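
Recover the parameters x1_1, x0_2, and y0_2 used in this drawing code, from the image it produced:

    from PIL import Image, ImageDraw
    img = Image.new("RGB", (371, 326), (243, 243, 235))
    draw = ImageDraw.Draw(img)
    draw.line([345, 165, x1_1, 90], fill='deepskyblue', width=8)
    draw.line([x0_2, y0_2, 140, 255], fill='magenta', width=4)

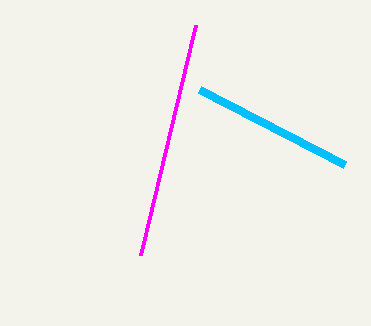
x1_1 = 200, x0_2 = 195, y0_2 = 25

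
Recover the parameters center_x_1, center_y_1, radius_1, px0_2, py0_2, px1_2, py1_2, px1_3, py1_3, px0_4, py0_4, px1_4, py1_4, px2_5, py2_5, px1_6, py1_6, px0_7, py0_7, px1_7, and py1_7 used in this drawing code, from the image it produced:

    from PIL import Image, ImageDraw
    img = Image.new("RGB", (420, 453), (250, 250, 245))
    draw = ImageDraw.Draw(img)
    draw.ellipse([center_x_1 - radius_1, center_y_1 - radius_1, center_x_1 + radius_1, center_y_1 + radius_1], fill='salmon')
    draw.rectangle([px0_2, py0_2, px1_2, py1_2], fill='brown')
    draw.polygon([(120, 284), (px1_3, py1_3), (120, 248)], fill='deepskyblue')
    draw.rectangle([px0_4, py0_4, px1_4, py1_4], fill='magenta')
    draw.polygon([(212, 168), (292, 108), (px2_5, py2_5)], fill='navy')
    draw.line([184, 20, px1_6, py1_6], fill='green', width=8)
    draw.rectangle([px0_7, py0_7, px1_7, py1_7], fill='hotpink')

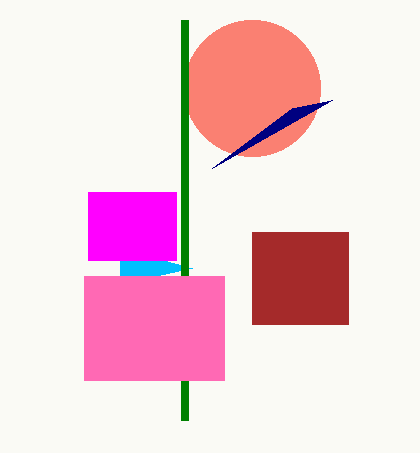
center_x_1 = 252; center_y_1 = 88; radius_1 = 68; px0_2 = 252; py0_2 = 232; px1_2 = 348; py1_2 = 324; px1_3 = 192; py1_3 = 268; px0_4 = 88; py0_4 = 192; px1_4 = 176; py1_4 = 260; px2_5 = 332; py2_5 = 100; px1_6 = 184; py1_6 = 420; px0_7 = 84; py0_7 = 276; px1_7 = 224; py1_7 = 380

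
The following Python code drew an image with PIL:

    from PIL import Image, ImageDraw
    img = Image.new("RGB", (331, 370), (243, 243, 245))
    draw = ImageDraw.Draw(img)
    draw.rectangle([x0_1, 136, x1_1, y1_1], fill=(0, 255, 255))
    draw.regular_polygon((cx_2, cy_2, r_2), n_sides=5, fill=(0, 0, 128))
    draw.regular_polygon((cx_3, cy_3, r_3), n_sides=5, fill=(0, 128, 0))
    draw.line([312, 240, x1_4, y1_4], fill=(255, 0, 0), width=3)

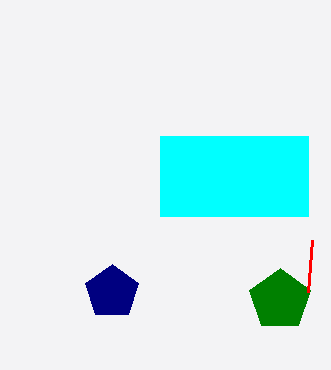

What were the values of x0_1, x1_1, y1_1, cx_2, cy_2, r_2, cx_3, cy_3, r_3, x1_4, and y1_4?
x0_1 = 160
x1_1 = 308
y1_1 = 216
cx_2 = 112
cy_2 = 292
r_2 = 28
cx_3 = 280
cy_3 = 300
r_3 = 32
x1_4 = 308
y1_4 = 292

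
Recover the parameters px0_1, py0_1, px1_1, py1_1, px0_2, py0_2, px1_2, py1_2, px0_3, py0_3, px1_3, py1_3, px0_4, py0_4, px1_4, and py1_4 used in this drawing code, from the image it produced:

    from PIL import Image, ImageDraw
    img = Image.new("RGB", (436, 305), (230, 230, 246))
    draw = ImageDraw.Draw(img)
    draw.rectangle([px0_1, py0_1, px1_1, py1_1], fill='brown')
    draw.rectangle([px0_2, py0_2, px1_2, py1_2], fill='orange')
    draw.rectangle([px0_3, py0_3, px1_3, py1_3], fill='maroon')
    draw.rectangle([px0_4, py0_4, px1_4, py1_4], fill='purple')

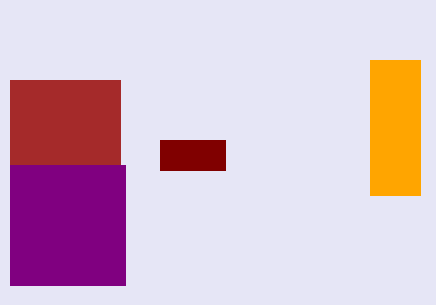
px0_1 = 10, py0_1 = 80, px1_1 = 120, py1_1 = 165, px0_2 = 370, py0_2 = 60, px1_2 = 420, py1_2 = 195, px0_3 = 160, py0_3 = 140, px1_3 = 225, py1_3 = 170, px0_4 = 10, py0_4 = 165, px1_4 = 125, py1_4 = 285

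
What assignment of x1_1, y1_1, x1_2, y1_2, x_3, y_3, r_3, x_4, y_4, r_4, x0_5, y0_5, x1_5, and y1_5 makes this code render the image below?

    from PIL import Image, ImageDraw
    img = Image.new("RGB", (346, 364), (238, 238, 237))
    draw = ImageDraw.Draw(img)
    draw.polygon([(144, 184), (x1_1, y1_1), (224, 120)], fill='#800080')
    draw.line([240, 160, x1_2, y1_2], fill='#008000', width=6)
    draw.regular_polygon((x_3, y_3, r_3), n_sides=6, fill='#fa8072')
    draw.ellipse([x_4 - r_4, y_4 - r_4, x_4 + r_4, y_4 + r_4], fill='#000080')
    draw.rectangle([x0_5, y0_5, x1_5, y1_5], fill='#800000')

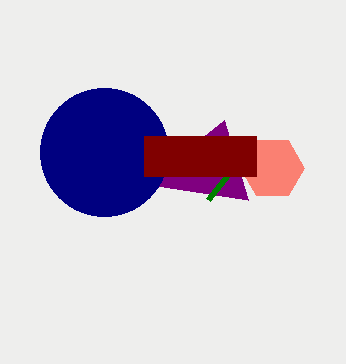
x1_1 = 248, y1_1 = 200, x1_2 = 208, y1_2 = 200, x_3 = 272, y_3 = 168, r_3 = 32, x_4 = 104, y_4 = 152, r_4 = 64, x0_5 = 144, y0_5 = 136, x1_5 = 256, y1_5 = 176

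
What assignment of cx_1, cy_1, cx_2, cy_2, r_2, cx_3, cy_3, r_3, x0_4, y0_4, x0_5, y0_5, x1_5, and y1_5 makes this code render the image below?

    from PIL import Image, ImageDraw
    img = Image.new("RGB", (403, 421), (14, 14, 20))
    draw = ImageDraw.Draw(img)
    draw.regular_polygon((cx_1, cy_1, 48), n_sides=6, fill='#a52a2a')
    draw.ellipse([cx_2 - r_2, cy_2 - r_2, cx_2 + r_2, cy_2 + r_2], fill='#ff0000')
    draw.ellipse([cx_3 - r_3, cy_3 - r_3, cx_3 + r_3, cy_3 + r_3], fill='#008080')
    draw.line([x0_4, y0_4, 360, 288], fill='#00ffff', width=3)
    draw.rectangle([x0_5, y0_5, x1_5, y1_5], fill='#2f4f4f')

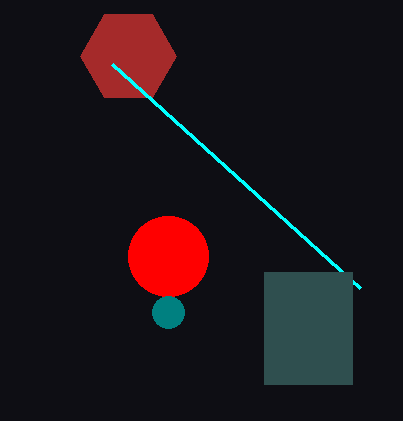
cx_1 = 128, cy_1 = 56, cx_2 = 168, cy_2 = 256, r_2 = 40, cx_3 = 168, cy_3 = 312, r_3 = 16, x0_4 = 112, y0_4 = 64, x0_5 = 264, y0_5 = 272, x1_5 = 352, y1_5 = 384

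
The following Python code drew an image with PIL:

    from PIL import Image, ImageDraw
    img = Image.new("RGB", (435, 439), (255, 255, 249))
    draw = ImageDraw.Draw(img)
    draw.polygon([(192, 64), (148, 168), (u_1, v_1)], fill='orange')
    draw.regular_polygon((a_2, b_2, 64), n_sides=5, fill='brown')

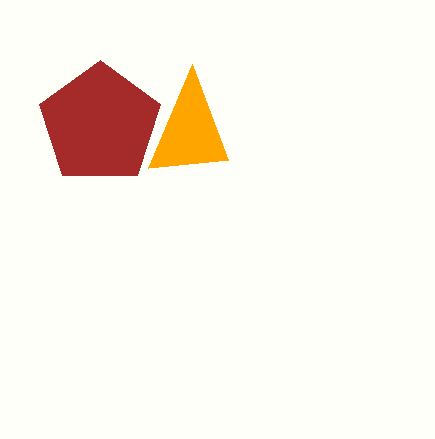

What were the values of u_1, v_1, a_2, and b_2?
u_1 = 228, v_1 = 160, a_2 = 100, b_2 = 124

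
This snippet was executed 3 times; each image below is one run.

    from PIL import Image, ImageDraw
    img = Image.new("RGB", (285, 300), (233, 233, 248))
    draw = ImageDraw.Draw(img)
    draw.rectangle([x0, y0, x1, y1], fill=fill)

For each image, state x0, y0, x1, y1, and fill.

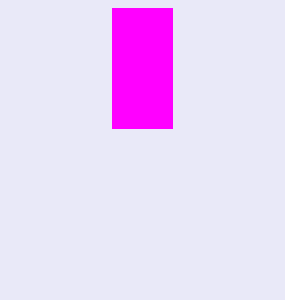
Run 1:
x0 = 112; y0 = 8; x1 = 172; y1 = 128; fill = 'magenta'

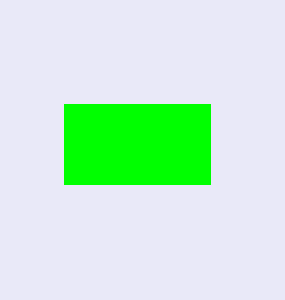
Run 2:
x0 = 64; y0 = 104; x1 = 210; y1 = 184; fill = 'lime'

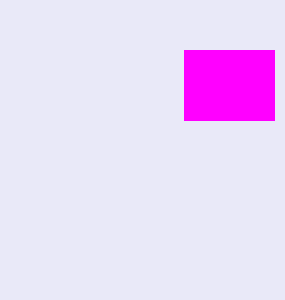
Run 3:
x0 = 184; y0 = 50; x1 = 274; y1 = 120; fill = 'magenta'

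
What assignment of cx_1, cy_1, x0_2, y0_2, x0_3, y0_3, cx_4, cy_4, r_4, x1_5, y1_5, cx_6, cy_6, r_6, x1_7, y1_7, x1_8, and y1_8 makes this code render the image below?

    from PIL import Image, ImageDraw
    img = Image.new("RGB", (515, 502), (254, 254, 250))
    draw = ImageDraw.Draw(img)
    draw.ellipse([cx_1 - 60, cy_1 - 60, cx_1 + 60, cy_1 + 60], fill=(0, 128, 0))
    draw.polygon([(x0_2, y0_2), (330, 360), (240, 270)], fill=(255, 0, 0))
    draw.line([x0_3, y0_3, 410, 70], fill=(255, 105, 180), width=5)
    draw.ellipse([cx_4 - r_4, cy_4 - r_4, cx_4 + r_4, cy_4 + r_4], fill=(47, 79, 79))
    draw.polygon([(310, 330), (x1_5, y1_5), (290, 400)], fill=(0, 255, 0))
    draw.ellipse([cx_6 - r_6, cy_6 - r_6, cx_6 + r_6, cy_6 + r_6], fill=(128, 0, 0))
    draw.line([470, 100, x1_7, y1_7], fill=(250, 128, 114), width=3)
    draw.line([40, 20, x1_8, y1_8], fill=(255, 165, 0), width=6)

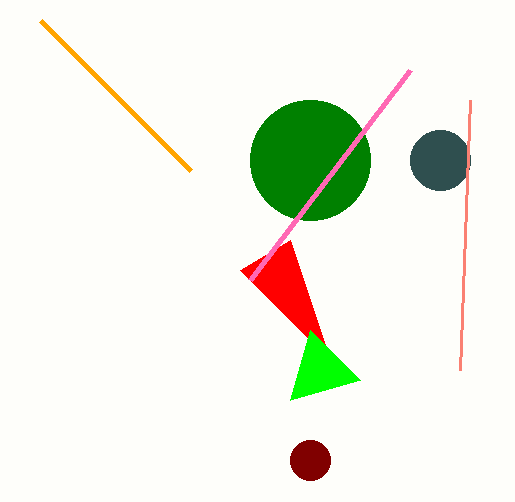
cx_1 = 310; cy_1 = 160; x0_2 = 290; y0_2 = 240; x0_3 = 250; y0_3 = 280; cx_4 = 440; cy_4 = 160; r_4 = 30; x1_5 = 360; y1_5 = 380; cx_6 = 310; cy_6 = 460; r_6 = 20; x1_7 = 460; y1_7 = 370; x1_8 = 190; y1_8 = 170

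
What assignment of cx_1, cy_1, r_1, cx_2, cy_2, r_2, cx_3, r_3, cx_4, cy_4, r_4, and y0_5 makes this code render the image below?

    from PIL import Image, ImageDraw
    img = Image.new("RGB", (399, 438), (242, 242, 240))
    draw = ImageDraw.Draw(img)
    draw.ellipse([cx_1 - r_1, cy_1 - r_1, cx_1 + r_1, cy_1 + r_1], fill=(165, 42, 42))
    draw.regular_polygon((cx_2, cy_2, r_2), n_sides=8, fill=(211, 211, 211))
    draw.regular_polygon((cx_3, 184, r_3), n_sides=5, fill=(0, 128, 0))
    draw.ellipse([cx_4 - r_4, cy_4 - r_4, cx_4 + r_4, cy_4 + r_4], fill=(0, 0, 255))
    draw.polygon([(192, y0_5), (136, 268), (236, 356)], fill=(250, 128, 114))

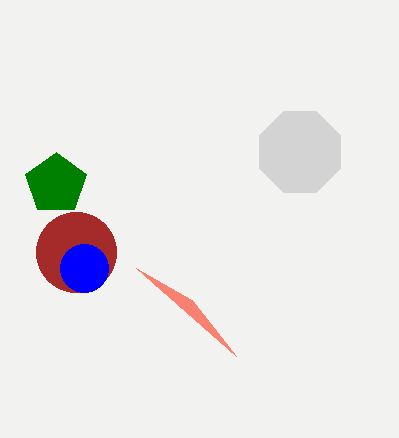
cx_1 = 76
cy_1 = 252
r_1 = 40
cx_2 = 300
cy_2 = 152
r_2 = 44
cx_3 = 56
r_3 = 32
cx_4 = 84
cy_4 = 268
r_4 = 24
y0_5 = 300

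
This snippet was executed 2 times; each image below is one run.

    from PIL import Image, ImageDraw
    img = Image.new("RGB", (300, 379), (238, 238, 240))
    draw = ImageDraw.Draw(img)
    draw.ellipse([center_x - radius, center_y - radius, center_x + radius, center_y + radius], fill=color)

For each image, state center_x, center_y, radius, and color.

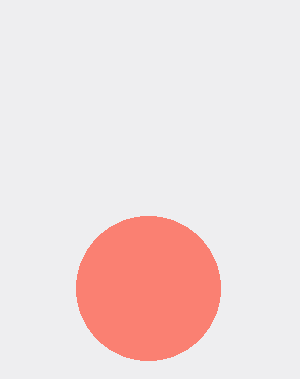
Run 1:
center_x = 148, center_y = 288, radius = 72, color = 'salmon'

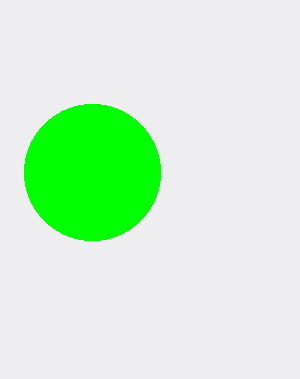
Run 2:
center_x = 92, center_y = 172, radius = 68, color = 'lime'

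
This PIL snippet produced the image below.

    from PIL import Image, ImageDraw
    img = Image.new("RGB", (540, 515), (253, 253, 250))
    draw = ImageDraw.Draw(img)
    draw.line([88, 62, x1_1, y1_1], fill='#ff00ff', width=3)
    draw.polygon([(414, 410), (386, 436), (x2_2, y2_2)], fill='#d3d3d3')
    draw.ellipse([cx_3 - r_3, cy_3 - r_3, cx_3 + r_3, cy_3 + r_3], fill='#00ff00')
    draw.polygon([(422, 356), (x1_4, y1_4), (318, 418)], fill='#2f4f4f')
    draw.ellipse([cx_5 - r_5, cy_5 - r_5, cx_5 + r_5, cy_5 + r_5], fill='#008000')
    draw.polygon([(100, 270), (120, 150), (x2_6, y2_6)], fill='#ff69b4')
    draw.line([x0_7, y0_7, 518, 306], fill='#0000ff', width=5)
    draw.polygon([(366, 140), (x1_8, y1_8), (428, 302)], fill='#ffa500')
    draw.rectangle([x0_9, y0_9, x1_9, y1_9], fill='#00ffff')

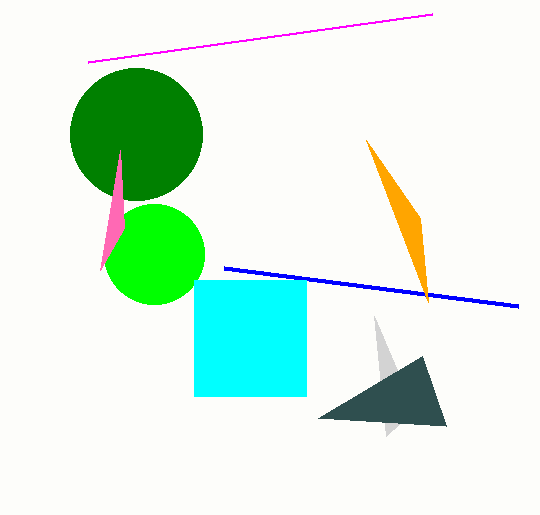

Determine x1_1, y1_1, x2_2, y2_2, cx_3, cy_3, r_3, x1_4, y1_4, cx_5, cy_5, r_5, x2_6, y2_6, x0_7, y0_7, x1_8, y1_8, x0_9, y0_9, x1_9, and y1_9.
x1_1 = 432
y1_1 = 14
x2_2 = 374
y2_2 = 316
cx_3 = 154
cy_3 = 254
r_3 = 50
x1_4 = 446
y1_4 = 426
cx_5 = 136
cy_5 = 134
r_5 = 66
x2_6 = 124
y2_6 = 228
x0_7 = 224
y0_7 = 268
x1_8 = 420
y1_8 = 218
x0_9 = 194
y0_9 = 280
x1_9 = 306
y1_9 = 396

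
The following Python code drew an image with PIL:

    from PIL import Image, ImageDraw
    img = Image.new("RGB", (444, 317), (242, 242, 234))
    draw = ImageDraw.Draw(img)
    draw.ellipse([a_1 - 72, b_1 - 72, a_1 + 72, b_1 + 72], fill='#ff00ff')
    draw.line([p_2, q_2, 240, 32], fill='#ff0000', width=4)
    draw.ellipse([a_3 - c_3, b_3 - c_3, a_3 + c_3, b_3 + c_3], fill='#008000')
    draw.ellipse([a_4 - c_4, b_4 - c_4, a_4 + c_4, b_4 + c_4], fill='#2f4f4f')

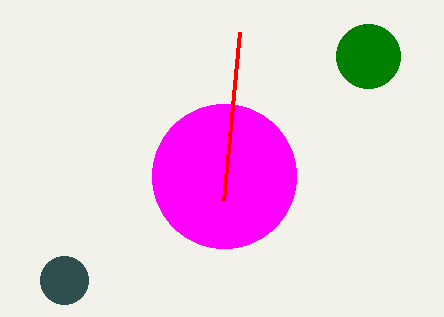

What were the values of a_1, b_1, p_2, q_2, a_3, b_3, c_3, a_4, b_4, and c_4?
a_1 = 224, b_1 = 176, p_2 = 224, q_2 = 200, a_3 = 368, b_3 = 56, c_3 = 32, a_4 = 64, b_4 = 280, c_4 = 24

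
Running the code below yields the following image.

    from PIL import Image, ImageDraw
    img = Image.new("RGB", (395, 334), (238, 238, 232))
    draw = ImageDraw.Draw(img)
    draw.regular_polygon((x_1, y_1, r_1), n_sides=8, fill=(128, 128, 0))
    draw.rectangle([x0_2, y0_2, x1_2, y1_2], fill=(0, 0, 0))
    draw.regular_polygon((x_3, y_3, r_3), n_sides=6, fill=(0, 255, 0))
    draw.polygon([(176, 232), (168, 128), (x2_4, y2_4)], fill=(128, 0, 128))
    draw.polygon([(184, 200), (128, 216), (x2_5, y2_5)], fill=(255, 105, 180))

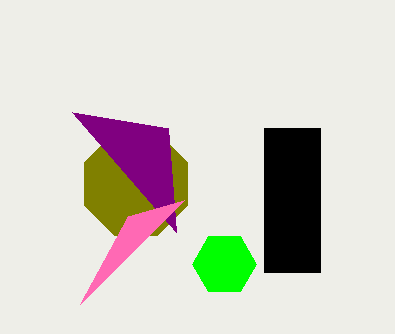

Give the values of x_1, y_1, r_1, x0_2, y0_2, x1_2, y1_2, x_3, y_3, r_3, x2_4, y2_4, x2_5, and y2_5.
x_1 = 136, y_1 = 184, r_1 = 56, x0_2 = 264, y0_2 = 128, x1_2 = 320, y1_2 = 272, x_3 = 224, y_3 = 264, r_3 = 32, x2_4 = 72, y2_4 = 112, x2_5 = 80, y2_5 = 304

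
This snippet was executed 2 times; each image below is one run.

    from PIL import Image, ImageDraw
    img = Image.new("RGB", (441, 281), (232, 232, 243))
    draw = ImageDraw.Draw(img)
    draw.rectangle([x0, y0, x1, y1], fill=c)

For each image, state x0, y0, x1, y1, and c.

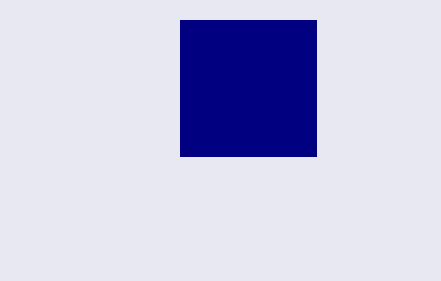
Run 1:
x0 = 180, y0 = 20, x1 = 316, y1 = 156, c = 'navy'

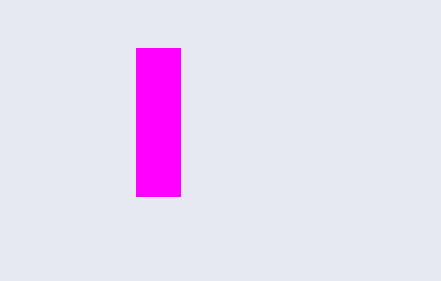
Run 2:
x0 = 136, y0 = 48, x1 = 180, y1 = 196, c = 'magenta'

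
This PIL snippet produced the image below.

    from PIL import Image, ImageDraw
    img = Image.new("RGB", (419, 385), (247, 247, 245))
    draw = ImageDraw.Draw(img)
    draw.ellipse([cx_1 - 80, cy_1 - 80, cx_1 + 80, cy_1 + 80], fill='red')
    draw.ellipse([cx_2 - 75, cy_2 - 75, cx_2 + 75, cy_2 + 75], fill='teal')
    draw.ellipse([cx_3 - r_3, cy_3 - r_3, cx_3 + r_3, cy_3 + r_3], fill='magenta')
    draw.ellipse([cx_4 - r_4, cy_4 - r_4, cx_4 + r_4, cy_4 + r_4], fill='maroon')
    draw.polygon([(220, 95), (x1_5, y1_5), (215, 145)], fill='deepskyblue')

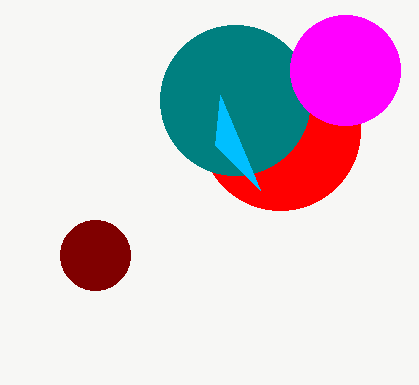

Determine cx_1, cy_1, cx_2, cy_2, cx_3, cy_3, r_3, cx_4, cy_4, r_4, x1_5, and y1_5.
cx_1 = 280; cy_1 = 130; cx_2 = 235; cy_2 = 100; cx_3 = 345; cy_3 = 70; r_3 = 55; cx_4 = 95; cy_4 = 255; r_4 = 35; x1_5 = 260; y1_5 = 190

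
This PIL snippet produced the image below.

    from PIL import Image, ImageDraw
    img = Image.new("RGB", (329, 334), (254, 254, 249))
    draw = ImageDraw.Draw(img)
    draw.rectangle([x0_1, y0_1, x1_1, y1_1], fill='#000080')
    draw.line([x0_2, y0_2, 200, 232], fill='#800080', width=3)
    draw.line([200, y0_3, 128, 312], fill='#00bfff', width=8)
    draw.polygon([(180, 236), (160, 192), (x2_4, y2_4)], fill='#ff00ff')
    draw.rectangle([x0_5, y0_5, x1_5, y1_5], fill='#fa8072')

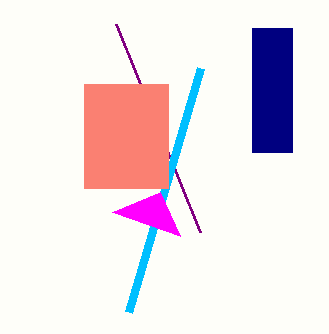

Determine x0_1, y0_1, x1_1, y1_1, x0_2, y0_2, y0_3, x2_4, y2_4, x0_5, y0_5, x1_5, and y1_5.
x0_1 = 252
y0_1 = 28
x1_1 = 292
y1_1 = 152
x0_2 = 116
y0_2 = 24
y0_3 = 68
x2_4 = 112
y2_4 = 212
x0_5 = 84
y0_5 = 84
x1_5 = 168
y1_5 = 188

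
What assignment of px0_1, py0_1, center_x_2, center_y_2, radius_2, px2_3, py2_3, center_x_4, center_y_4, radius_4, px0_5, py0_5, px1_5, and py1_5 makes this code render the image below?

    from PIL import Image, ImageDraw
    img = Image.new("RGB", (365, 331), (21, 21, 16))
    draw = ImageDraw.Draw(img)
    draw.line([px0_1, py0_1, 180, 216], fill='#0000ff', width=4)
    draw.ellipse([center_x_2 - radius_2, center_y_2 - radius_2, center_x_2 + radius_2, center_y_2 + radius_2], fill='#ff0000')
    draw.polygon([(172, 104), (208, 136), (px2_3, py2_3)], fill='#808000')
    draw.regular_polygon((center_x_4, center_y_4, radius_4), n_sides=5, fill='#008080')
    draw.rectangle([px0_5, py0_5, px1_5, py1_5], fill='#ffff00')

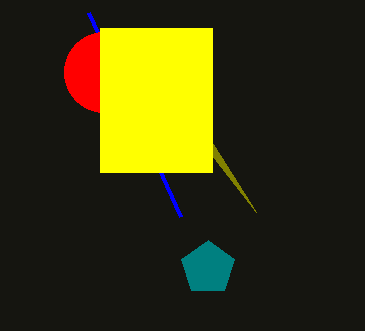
px0_1 = 88
py0_1 = 12
center_x_2 = 104
center_y_2 = 72
radius_2 = 40
px2_3 = 256
py2_3 = 212
center_x_4 = 208
center_y_4 = 268
radius_4 = 28
px0_5 = 100
py0_5 = 28
px1_5 = 212
py1_5 = 172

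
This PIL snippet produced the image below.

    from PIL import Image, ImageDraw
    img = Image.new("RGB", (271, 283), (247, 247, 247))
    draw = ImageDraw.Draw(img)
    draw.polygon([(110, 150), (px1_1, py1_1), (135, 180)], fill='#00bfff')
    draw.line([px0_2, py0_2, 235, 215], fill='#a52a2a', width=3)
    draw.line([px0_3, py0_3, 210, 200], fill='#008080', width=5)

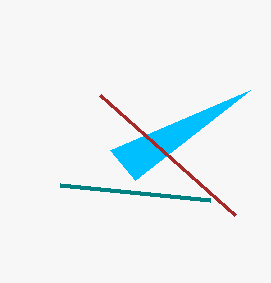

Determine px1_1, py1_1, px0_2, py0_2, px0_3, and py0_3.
px1_1 = 250, py1_1 = 90, px0_2 = 100, py0_2 = 95, px0_3 = 60, py0_3 = 185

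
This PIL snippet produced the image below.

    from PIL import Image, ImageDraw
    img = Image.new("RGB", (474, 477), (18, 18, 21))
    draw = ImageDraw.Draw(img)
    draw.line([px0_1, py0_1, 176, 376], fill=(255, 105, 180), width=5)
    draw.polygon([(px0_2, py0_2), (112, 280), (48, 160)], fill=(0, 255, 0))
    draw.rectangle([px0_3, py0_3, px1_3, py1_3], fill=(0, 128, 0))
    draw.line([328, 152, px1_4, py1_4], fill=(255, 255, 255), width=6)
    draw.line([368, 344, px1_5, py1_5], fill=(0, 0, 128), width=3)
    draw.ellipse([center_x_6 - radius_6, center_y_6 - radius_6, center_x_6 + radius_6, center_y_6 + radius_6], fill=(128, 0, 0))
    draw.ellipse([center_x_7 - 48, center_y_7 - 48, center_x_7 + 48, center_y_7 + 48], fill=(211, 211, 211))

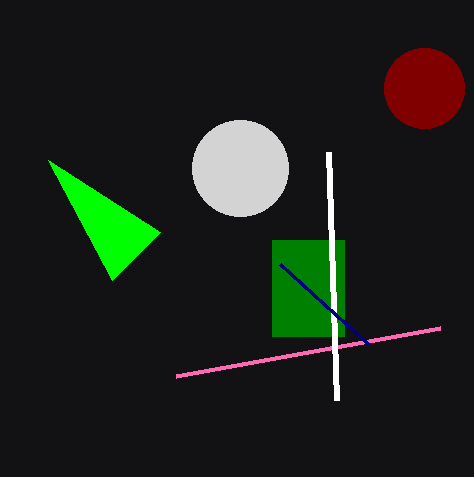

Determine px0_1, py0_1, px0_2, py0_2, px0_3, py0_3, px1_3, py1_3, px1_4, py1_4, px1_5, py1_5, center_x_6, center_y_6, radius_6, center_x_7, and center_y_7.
px0_1 = 440; py0_1 = 328; px0_2 = 160; py0_2 = 232; px0_3 = 272; py0_3 = 240; px1_3 = 344; py1_3 = 336; px1_4 = 336; py1_4 = 400; px1_5 = 280; py1_5 = 264; center_x_6 = 424; center_y_6 = 88; radius_6 = 40; center_x_7 = 240; center_y_7 = 168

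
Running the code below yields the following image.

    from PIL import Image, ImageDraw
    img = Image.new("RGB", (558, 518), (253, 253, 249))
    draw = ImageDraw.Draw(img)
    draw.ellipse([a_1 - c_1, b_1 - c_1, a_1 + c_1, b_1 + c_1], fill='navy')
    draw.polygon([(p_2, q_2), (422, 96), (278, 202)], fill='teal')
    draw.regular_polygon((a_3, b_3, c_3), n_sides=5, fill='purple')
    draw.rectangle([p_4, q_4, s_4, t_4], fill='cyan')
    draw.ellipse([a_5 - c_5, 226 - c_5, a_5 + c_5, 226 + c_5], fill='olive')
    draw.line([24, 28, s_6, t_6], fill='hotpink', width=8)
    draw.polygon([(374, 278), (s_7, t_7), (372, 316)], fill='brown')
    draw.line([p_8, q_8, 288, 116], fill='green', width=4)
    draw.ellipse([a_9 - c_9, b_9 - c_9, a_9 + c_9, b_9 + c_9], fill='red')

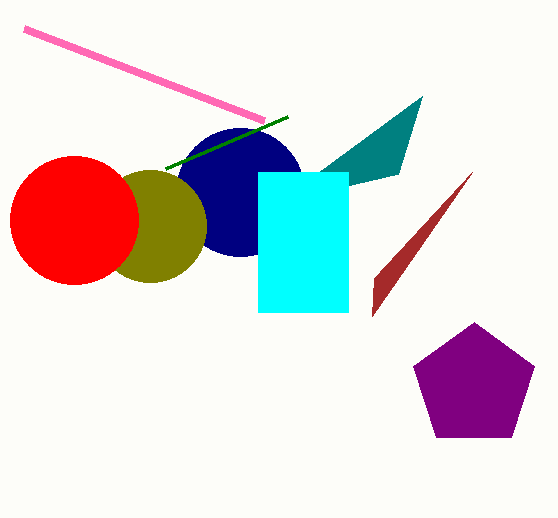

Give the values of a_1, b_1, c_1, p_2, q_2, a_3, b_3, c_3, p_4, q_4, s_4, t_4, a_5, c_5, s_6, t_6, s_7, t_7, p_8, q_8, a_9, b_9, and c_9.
a_1 = 240; b_1 = 192; c_1 = 64; p_2 = 398; q_2 = 174; a_3 = 474; b_3 = 386; c_3 = 64; p_4 = 258; q_4 = 172; s_4 = 348; t_4 = 312; a_5 = 150; c_5 = 56; s_6 = 264; t_6 = 120; s_7 = 472; t_7 = 172; p_8 = 166; q_8 = 168; a_9 = 74; b_9 = 220; c_9 = 64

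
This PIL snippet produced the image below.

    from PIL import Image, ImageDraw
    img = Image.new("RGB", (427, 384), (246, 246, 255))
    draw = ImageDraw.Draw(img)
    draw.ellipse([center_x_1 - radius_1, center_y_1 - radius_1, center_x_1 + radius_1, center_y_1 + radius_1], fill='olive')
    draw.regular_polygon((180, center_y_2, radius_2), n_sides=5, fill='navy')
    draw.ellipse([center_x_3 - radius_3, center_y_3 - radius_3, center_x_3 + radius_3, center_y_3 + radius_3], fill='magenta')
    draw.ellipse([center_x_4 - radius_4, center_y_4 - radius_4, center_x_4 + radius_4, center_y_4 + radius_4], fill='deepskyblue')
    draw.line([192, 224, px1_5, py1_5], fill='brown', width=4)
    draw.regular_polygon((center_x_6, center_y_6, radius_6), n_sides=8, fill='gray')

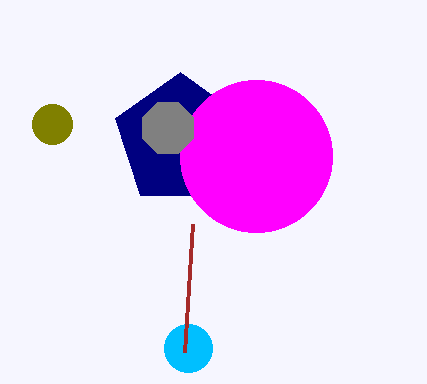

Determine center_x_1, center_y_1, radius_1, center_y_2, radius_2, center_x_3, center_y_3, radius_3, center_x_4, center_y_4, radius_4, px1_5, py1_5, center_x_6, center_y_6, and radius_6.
center_x_1 = 52, center_y_1 = 124, radius_1 = 20, center_y_2 = 140, radius_2 = 68, center_x_3 = 256, center_y_3 = 156, radius_3 = 76, center_x_4 = 188, center_y_4 = 348, radius_4 = 24, px1_5 = 184, py1_5 = 352, center_x_6 = 168, center_y_6 = 128, radius_6 = 28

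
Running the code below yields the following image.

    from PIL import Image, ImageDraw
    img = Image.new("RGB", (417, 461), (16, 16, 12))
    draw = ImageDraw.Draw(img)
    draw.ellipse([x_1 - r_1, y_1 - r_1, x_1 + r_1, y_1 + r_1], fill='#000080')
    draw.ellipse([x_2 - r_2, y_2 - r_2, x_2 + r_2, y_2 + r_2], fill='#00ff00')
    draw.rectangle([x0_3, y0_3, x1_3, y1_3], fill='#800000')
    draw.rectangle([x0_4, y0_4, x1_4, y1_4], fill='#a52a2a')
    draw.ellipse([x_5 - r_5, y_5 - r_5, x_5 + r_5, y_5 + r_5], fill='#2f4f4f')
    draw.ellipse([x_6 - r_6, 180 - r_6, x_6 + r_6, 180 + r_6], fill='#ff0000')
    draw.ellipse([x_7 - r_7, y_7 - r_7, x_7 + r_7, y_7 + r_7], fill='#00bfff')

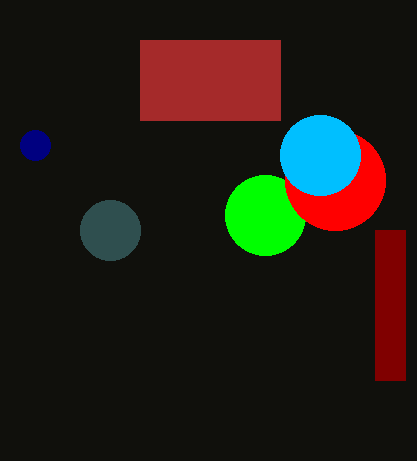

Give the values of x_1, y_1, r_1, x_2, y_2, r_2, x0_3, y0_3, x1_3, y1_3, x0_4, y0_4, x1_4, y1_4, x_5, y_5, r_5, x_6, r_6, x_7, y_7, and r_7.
x_1 = 35
y_1 = 145
r_1 = 15
x_2 = 265
y_2 = 215
r_2 = 40
x0_3 = 375
y0_3 = 230
x1_3 = 405
y1_3 = 380
x0_4 = 140
y0_4 = 40
x1_4 = 280
y1_4 = 120
x_5 = 110
y_5 = 230
r_5 = 30
x_6 = 335
r_6 = 50
x_7 = 320
y_7 = 155
r_7 = 40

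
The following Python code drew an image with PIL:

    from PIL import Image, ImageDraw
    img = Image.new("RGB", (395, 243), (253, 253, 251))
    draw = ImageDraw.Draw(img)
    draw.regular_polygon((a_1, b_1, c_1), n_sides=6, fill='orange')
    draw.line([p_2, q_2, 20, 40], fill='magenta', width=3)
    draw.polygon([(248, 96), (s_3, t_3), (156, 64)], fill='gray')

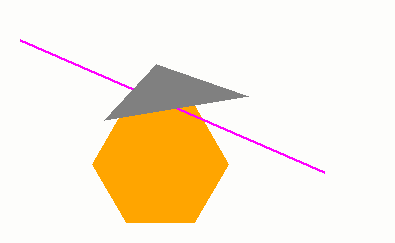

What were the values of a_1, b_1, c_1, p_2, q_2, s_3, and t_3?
a_1 = 160
b_1 = 164
c_1 = 68
p_2 = 324
q_2 = 172
s_3 = 104
t_3 = 120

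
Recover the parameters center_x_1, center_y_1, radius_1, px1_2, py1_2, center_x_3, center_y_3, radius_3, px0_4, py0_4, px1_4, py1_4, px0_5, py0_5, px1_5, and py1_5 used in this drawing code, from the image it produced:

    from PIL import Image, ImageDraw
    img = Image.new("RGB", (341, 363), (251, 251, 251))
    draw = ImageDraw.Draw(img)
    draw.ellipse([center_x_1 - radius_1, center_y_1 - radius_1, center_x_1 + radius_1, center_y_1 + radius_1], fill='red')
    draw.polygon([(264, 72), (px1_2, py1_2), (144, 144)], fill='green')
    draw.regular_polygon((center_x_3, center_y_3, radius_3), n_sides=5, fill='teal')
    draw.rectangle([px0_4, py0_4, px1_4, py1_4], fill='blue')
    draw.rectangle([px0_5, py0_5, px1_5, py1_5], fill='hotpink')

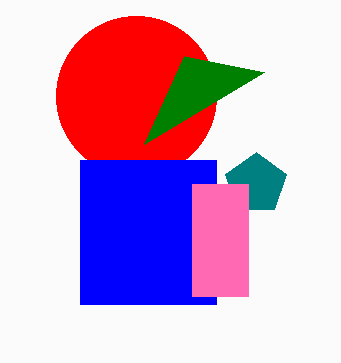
center_x_1 = 136; center_y_1 = 96; radius_1 = 80; px1_2 = 184; py1_2 = 56; center_x_3 = 256; center_y_3 = 184; radius_3 = 32; px0_4 = 80; py0_4 = 160; px1_4 = 216; py1_4 = 304; px0_5 = 192; py0_5 = 184; px1_5 = 248; py1_5 = 296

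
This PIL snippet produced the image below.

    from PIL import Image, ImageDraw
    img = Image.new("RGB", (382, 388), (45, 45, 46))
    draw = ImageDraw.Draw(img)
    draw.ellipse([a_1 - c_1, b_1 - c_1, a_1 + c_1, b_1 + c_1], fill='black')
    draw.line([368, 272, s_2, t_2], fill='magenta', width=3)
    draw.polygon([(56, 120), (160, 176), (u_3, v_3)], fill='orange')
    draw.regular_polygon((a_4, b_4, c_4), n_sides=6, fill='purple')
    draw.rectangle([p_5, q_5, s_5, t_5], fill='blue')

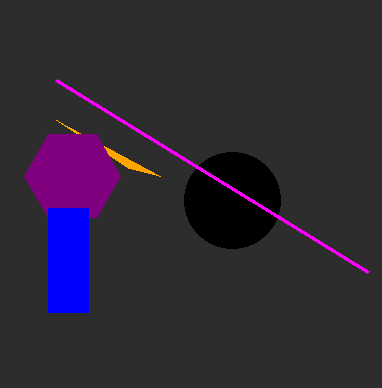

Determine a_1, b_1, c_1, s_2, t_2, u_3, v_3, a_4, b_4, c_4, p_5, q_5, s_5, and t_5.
a_1 = 232
b_1 = 200
c_1 = 48
s_2 = 56
t_2 = 80
u_3 = 128
v_3 = 168
a_4 = 72
b_4 = 176
c_4 = 48
p_5 = 48
q_5 = 208
s_5 = 88
t_5 = 312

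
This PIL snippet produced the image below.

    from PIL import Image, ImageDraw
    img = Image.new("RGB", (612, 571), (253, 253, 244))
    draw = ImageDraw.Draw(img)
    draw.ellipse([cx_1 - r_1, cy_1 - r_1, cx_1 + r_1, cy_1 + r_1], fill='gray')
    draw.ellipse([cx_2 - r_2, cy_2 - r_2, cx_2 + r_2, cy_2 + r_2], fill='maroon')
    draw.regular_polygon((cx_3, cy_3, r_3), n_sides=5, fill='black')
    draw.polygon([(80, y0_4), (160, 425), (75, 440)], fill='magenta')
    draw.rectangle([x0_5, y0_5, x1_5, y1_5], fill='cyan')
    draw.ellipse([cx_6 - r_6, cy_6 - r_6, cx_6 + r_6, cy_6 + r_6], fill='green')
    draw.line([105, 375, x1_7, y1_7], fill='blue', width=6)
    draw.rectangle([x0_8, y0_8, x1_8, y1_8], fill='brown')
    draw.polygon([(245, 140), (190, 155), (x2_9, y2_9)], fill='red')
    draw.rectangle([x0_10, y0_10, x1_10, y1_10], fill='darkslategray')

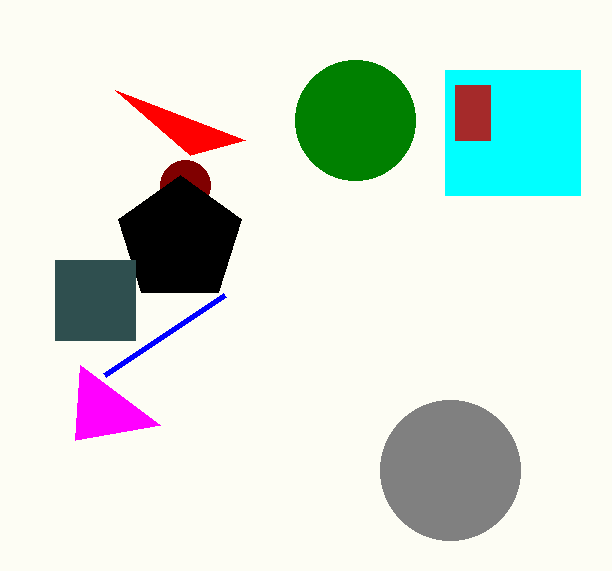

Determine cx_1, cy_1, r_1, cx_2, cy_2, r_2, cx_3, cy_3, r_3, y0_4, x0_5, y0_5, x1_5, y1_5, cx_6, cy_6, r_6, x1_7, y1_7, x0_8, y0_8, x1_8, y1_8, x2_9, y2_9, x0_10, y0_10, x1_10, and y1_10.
cx_1 = 450, cy_1 = 470, r_1 = 70, cx_2 = 185, cy_2 = 185, r_2 = 25, cx_3 = 180, cy_3 = 240, r_3 = 65, y0_4 = 365, x0_5 = 445, y0_5 = 70, x1_5 = 580, y1_5 = 195, cx_6 = 355, cy_6 = 120, r_6 = 60, x1_7 = 225, y1_7 = 295, x0_8 = 455, y0_8 = 85, x1_8 = 490, y1_8 = 140, x2_9 = 115, y2_9 = 90, x0_10 = 55, y0_10 = 260, x1_10 = 135, y1_10 = 340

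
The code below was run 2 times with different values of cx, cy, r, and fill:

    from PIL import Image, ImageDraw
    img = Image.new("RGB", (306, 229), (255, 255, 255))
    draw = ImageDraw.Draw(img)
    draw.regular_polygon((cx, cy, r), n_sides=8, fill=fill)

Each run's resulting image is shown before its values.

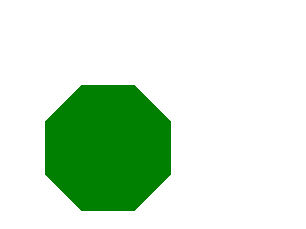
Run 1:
cx = 108, cy = 148, r = 68, fill = 'green'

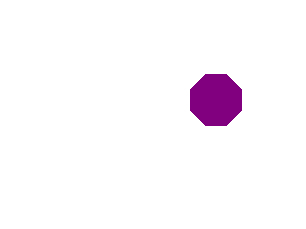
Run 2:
cx = 216, cy = 100, r = 28, fill = 'purple'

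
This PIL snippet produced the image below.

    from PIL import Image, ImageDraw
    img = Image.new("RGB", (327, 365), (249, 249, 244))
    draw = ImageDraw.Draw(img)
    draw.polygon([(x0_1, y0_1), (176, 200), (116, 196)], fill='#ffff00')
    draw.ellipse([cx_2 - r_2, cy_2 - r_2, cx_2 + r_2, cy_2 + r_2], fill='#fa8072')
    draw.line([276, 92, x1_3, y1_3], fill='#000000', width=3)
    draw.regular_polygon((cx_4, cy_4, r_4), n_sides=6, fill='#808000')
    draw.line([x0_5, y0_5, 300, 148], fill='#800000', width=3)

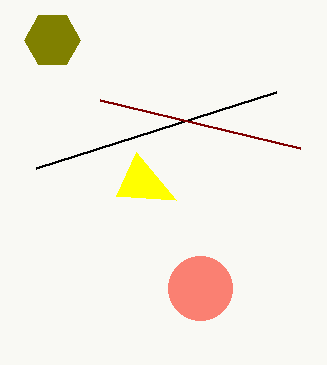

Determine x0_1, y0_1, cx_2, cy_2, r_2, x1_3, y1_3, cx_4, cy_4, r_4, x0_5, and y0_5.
x0_1 = 136, y0_1 = 152, cx_2 = 200, cy_2 = 288, r_2 = 32, x1_3 = 36, y1_3 = 168, cx_4 = 52, cy_4 = 40, r_4 = 28, x0_5 = 100, y0_5 = 100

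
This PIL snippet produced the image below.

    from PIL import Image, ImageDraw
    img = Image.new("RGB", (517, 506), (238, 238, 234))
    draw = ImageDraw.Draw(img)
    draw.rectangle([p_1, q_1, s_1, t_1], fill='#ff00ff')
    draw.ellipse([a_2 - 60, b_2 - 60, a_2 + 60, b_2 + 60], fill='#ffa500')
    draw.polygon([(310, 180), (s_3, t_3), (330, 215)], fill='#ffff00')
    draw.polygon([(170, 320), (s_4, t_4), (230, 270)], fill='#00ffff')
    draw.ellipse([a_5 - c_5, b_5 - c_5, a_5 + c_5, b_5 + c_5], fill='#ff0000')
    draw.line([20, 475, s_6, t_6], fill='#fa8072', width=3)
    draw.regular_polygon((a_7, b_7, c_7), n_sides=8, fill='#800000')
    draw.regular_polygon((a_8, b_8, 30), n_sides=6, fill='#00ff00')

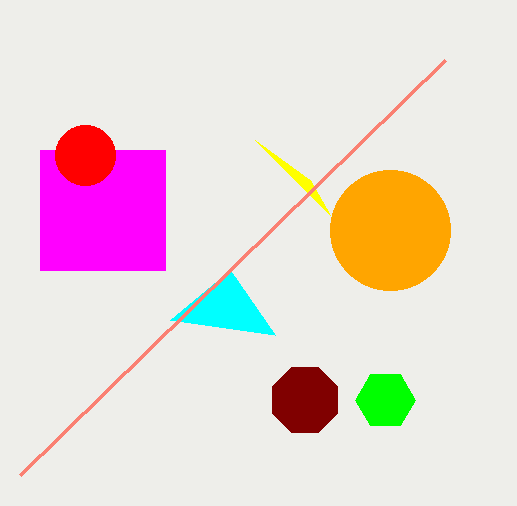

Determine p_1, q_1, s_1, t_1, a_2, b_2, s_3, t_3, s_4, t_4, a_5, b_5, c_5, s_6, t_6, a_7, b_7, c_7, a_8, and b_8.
p_1 = 40
q_1 = 150
s_1 = 165
t_1 = 270
a_2 = 390
b_2 = 230
s_3 = 255
t_3 = 140
s_4 = 275
t_4 = 335
a_5 = 85
b_5 = 155
c_5 = 30
s_6 = 445
t_6 = 60
a_7 = 305
b_7 = 400
c_7 = 35
a_8 = 385
b_8 = 400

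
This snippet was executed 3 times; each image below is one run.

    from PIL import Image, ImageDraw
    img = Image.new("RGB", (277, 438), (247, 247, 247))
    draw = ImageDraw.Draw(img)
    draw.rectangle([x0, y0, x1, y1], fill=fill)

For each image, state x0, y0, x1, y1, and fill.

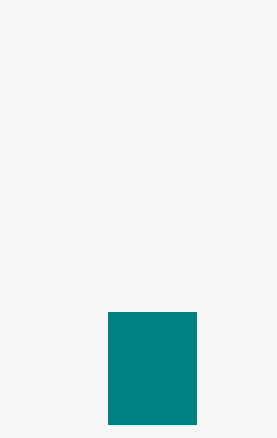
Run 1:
x0 = 108; y0 = 312; x1 = 196; y1 = 424; fill = 'teal'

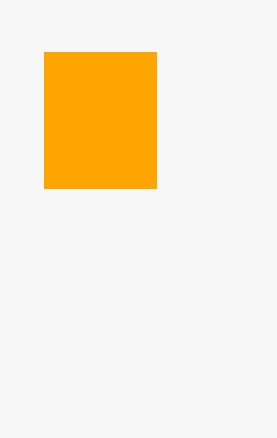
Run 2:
x0 = 44; y0 = 52; x1 = 156; y1 = 188; fill = 'orange'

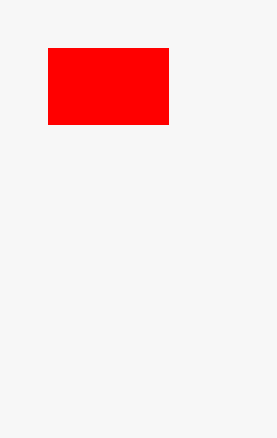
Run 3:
x0 = 48; y0 = 48; x1 = 168; y1 = 124; fill = 'red'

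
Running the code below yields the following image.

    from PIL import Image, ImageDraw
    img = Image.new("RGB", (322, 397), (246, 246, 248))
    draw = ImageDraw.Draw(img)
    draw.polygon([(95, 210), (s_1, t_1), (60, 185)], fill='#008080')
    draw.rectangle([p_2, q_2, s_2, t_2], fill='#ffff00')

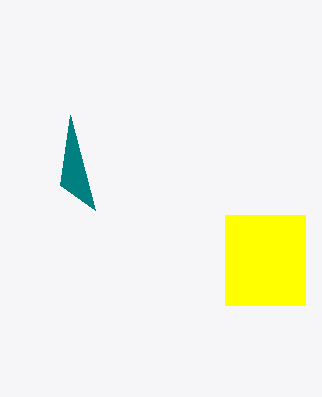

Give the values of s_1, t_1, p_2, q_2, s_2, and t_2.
s_1 = 70
t_1 = 115
p_2 = 225
q_2 = 215
s_2 = 305
t_2 = 305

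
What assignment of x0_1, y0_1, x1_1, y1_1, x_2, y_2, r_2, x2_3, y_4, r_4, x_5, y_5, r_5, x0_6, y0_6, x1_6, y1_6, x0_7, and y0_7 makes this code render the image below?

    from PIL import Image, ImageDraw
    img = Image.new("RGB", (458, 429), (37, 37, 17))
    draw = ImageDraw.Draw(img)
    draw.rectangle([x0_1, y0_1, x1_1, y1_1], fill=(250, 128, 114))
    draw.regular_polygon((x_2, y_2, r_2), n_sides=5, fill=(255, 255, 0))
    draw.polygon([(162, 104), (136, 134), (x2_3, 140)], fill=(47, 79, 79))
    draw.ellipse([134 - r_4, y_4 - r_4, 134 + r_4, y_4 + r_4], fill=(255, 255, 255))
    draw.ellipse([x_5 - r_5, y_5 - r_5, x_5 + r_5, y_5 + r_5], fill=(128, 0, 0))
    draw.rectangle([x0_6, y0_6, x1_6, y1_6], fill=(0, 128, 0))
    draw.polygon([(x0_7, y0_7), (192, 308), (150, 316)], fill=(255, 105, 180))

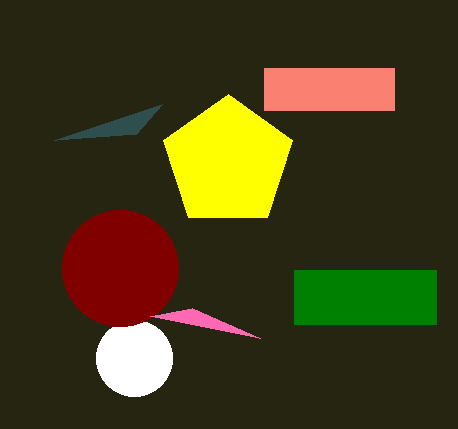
x0_1 = 264
y0_1 = 68
x1_1 = 394
y1_1 = 110
x_2 = 228
y_2 = 162
r_2 = 68
x2_3 = 54
y_4 = 358
r_4 = 38
x_5 = 120
y_5 = 268
r_5 = 58
x0_6 = 294
y0_6 = 270
x1_6 = 436
y1_6 = 324
x0_7 = 260
y0_7 = 338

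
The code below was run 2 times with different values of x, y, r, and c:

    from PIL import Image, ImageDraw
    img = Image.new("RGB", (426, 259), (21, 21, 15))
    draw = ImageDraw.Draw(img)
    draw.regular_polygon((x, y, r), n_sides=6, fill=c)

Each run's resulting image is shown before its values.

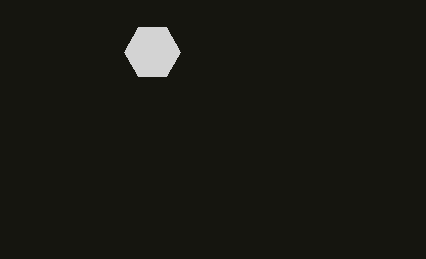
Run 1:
x = 152; y = 52; r = 28; c = 'lightgray'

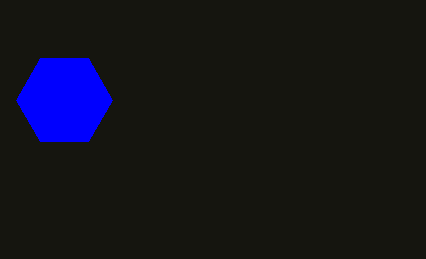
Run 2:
x = 64
y = 100
r = 48
c = 'blue'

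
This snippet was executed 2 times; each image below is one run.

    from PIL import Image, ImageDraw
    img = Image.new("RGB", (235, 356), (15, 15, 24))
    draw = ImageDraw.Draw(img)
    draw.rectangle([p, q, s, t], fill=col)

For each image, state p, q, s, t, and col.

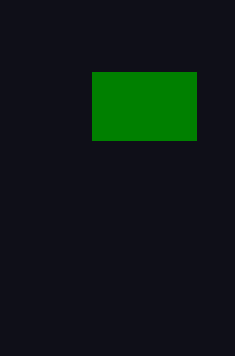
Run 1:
p = 92, q = 72, s = 196, t = 140, col = 'green'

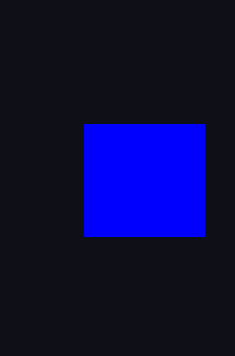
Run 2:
p = 84; q = 124; s = 204; t = 236; col = 'blue'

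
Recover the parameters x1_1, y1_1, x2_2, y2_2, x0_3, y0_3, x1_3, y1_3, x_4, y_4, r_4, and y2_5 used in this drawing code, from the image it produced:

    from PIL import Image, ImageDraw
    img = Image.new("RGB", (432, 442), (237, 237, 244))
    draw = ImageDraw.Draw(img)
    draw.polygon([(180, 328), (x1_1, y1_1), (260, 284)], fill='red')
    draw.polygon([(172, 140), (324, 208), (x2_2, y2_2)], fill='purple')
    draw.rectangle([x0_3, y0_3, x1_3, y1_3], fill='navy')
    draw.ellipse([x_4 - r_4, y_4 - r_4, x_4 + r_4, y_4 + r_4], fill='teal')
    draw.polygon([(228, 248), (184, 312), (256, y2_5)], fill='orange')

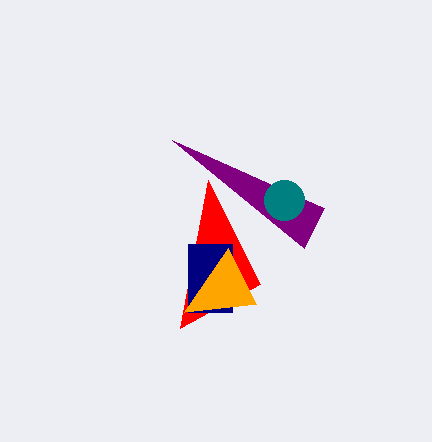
x1_1 = 208
y1_1 = 180
x2_2 = 304
y2_2 = 248
x0_3 = 188
y0_3 = 244
x1_3 = 232
y1_3 = 312
x_4 = 284
y_4 = 200
r_4 = 20
y2_5 = 304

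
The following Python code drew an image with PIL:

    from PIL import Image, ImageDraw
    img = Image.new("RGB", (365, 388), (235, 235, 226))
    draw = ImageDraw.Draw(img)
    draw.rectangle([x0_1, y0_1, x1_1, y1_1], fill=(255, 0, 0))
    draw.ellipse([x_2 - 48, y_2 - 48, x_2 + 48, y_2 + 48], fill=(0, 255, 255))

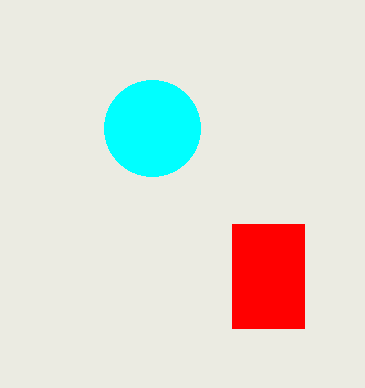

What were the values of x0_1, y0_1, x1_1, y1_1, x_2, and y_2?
x0_1 = 232; y0_1 = 224; x1_1 = 304; y1_1 = 328; x_2 = 152; y_2 = 128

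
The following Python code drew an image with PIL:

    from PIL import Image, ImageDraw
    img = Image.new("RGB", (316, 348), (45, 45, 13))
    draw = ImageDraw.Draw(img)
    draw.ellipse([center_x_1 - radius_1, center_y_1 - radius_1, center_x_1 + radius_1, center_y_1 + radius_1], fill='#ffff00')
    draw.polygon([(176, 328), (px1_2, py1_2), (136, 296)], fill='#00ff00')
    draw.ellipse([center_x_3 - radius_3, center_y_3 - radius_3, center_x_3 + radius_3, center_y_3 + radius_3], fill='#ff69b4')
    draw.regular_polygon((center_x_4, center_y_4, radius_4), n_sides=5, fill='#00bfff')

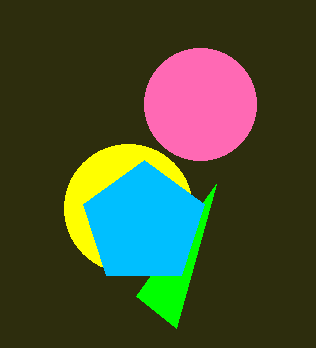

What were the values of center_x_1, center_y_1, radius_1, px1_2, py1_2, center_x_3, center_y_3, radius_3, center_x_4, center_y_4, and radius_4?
center_x_1 = 128; center_y_1 = 208; radius_1 = 64; px1_2 = 216; py1_2 = 184; center_x_3 = 200; center_y_3 = 104; radius_3 = 56; center_x_4 = 144; center_y_4 = 224; radius_4 = 64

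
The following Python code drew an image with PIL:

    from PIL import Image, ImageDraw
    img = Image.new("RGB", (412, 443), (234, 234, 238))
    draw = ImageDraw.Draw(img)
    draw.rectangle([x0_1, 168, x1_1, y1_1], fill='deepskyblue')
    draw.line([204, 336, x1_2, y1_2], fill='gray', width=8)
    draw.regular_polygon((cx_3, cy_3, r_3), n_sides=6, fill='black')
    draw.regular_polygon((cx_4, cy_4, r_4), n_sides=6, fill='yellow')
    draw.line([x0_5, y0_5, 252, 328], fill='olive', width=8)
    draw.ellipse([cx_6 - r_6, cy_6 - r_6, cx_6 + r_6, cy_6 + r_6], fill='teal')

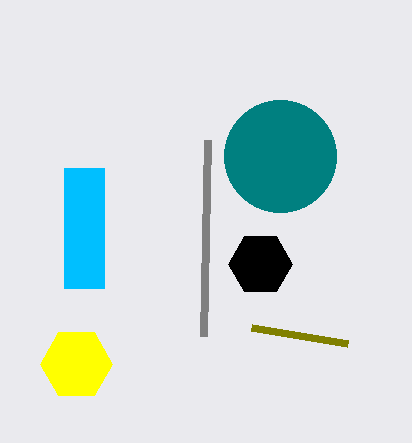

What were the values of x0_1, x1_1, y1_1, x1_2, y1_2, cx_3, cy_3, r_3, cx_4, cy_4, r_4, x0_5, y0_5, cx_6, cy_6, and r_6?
x0_1 = 64; x1_1 = 104; y1_1 = 288; x1_2 = 208; y1_2 = 140; cx_3 = 260; cy_3 = 264; r_3 = 32; cx_4 = 76; cy_4 = 364; r_4 = 36; x0_5 = 348; y0_5 = 344; cx_6 = 280; cy_6 = 156; r_6 = 56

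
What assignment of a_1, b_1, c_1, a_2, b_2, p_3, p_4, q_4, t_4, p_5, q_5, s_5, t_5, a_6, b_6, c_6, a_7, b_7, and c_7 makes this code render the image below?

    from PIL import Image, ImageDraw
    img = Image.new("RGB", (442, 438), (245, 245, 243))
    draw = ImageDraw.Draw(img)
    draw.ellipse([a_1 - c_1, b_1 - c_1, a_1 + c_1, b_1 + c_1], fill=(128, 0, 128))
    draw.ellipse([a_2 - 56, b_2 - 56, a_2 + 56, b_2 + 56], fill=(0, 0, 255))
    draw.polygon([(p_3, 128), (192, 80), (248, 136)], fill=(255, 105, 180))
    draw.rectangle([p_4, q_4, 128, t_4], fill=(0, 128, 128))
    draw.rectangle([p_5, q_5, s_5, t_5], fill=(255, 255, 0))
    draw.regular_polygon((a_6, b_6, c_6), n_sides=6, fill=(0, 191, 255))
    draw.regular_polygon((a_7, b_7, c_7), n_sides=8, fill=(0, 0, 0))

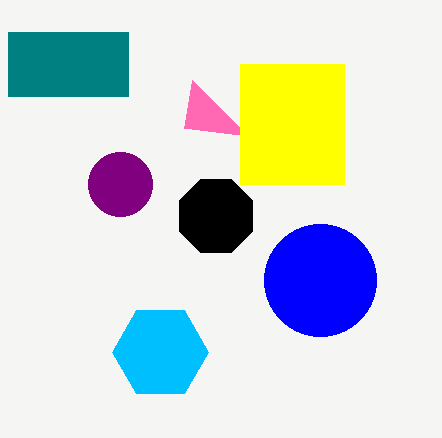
a_1 = 120, b_1 = 184, c_1 = 32, a_2 = 320, b_2 = 280, p_3 = 184, p_4 = 8, q_4 = 32, t_4 = 96, p_5 = 240, q_5 = 64, s_5 = 344, t_5 = 184, a_6 = 160, b_6 = 352, c_6 = 48, a_7 = 216, b_7 = 216, c_7 = 40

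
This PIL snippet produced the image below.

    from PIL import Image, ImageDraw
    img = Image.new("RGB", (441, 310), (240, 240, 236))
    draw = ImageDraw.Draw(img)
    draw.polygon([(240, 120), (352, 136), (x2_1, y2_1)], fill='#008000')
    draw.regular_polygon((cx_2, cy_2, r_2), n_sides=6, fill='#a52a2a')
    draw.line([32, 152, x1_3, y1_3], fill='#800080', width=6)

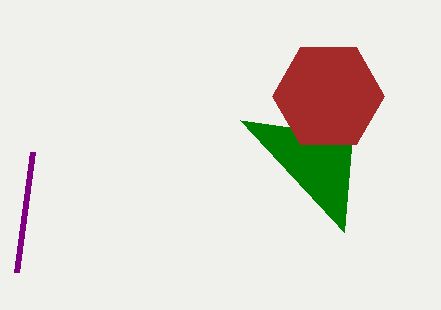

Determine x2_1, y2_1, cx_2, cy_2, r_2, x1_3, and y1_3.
x2_1 = 344
y2_1 = 232
cx_2 = 328
cy_2 = 96
r_2 = 56
x1_3 = 16
y1_3 = 272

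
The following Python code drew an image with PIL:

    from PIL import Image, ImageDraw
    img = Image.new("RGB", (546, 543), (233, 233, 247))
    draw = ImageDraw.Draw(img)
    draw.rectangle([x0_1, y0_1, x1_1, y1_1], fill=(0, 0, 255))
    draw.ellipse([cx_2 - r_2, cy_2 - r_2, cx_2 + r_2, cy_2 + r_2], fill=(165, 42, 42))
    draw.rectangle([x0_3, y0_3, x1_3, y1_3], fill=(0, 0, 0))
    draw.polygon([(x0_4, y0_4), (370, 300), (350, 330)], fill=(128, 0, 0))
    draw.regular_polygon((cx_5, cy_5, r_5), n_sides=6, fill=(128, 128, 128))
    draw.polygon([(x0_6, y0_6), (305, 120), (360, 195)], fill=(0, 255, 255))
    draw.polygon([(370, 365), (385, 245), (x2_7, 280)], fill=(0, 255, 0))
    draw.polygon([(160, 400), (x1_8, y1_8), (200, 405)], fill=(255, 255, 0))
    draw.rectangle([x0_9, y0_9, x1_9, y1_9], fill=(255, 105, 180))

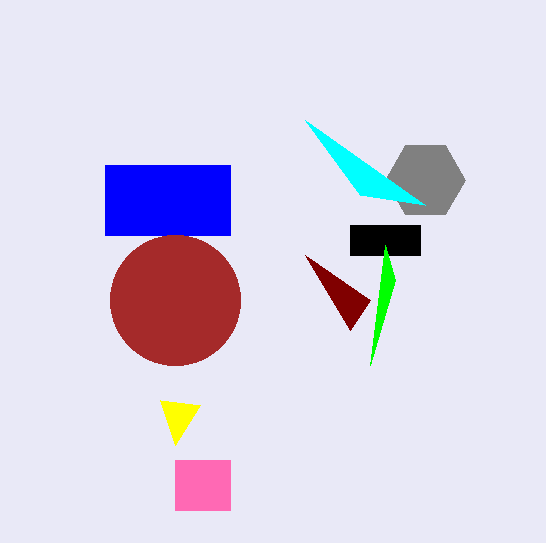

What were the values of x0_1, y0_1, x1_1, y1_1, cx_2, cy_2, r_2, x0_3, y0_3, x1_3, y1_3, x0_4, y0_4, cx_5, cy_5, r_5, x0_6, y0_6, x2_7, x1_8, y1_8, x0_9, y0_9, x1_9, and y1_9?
x0_1 = 105; y0_1 = 165; x1_1 = 230; y1_1 = 235; cx_2 = 175; cy_2 = 300; r_2 = 65; x0_3 = 350; y0_3 = 225; x1_3 = 420; y1_3 = 255; x0_4 = 305; y0_4 = 255; cx_5 = 425; cy_5 = 180; r_5 = 40; x0_6 = 425; y0_6 = 205; x2_7 = 395; x1_8 = 175; y1_8 = 445; x0_9 = 175; y0_9 = 460; x1_9 = 230; y1_9 = 510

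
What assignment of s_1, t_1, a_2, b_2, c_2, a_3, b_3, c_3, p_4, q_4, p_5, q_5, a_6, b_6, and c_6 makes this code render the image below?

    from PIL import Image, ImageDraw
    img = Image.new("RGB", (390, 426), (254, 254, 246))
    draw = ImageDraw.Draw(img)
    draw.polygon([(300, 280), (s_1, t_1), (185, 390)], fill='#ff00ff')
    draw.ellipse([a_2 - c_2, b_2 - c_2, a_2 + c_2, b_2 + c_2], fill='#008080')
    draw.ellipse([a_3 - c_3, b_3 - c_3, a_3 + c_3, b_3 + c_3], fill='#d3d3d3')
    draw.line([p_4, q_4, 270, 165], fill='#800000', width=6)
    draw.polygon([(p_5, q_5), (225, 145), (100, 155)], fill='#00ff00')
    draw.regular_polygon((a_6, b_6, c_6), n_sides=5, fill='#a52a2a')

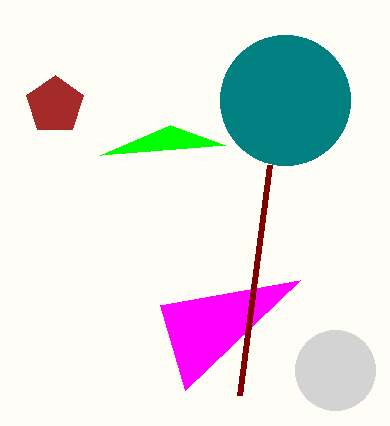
s_1 = 160, t_1 = 305, a_2 = 285, b_2 = 100, c_2 = 65, a_3 = 335, b_3 = 370, c_3 = 40, p_4 = 240, q_4 = 395, p_5 = 170, q_5 = 125, a_6 = 55, b_6 = 105, c_6 = 30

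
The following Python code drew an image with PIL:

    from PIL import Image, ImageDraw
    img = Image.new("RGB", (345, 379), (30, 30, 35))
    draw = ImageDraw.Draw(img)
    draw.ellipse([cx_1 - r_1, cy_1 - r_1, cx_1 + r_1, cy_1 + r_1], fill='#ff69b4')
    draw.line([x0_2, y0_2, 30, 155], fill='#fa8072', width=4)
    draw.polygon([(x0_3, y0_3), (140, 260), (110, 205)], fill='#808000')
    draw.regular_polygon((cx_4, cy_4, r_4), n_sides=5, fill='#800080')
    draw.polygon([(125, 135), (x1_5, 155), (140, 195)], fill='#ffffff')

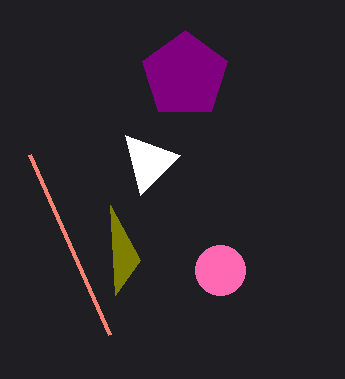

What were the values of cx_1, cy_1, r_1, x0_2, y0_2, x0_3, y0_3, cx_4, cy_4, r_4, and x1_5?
cx_1 = 220
cy_1 = 270
r_1 = 25
x0_2 = 110
y0_2 = 335
x0_3 = 115
y0_3 = 295
cx_4 = 185
cy_4 = 75
r_4 = 45
x1_5 = 180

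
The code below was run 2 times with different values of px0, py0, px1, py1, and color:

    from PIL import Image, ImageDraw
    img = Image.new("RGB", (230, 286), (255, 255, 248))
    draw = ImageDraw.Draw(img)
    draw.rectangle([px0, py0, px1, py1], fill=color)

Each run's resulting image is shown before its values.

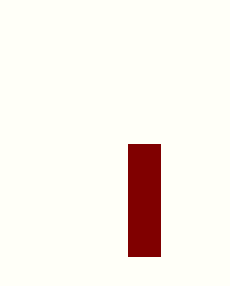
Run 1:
px0 = 128
py0 = 144
px1 = 160
py1 = 256
color = 'maroon'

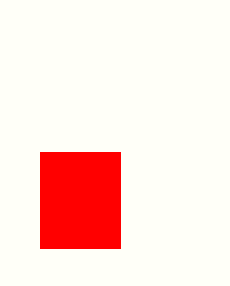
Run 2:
px0 = 40; py0 = 152; px1 = 120; py1 = 248; color = 'red'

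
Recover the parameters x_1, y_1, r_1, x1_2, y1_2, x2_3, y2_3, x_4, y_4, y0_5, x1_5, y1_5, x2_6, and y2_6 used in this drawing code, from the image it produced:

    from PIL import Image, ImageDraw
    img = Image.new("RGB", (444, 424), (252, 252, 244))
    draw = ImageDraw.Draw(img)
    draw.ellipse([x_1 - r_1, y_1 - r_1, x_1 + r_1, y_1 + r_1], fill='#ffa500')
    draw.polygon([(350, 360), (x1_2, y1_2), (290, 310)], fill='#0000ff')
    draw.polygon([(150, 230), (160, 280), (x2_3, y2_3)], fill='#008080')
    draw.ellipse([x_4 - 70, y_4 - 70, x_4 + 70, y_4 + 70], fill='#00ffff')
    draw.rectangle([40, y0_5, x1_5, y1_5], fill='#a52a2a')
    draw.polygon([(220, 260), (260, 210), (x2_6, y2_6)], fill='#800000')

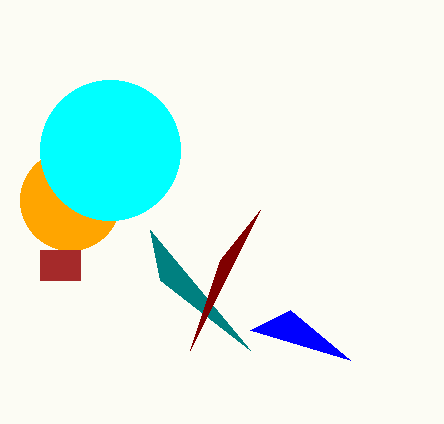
x_1 = 70; y_1 = 200; r_1 = 50; x1_2 = 250; y1_2 = 330; x2_3 = 250; y2_3 = 350; x_4 = 110; y_4 = 150; y0_5 = 250; x1_5 = 80; y1_5 = 280; x2_6 = 190; y2_6 = 350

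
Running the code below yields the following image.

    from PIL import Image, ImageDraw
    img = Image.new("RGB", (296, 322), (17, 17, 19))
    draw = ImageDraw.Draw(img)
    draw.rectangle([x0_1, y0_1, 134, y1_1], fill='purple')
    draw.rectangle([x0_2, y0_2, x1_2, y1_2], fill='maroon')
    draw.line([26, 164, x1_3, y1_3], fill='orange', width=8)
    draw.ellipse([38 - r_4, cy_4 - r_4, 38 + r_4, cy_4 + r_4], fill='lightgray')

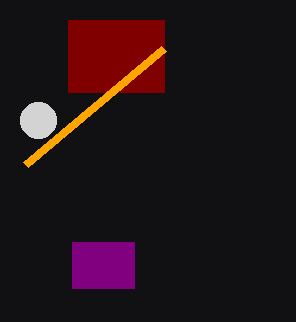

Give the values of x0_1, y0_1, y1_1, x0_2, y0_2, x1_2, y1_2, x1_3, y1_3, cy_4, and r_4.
x0_1 = 72; y0_1 = 242; y1_1 = 288; x0_2 = 68; y0_2 = 20; x1_2 = 164; y1_2 = 92; x1_3 = 164; y1_3 = 48; cy_4 = 120; r_4 = 18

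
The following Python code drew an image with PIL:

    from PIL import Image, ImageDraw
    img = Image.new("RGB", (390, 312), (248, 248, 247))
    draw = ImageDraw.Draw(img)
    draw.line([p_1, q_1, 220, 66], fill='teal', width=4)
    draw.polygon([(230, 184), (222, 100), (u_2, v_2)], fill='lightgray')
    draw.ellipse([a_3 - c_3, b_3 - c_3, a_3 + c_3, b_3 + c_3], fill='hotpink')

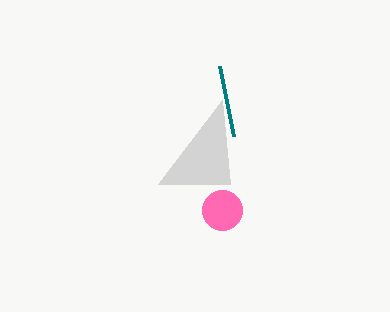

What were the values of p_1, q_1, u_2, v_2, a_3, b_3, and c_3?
p_1 = 234; q_1 = 136; u_2 = 158; v_2 = 184; a_3 = 222; b_3 = 210; c_3 = 20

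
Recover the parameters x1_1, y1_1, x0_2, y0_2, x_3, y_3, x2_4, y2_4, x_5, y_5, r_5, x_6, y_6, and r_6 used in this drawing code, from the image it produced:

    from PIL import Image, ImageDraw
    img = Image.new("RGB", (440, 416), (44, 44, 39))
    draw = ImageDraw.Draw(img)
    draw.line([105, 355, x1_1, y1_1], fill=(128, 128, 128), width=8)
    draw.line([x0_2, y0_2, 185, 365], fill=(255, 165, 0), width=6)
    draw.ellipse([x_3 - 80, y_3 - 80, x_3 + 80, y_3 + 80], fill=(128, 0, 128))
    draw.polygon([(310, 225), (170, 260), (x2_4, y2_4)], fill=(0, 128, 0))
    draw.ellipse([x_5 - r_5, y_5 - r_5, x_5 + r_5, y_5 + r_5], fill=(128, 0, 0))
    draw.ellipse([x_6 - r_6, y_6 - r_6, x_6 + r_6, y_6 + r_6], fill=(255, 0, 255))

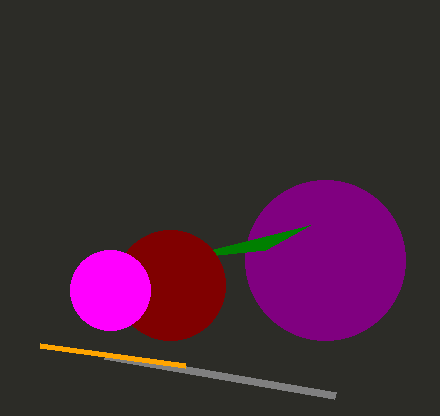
x1_1 = 335
y1_1 = 395
x0_2 = 40
y0_2 = 345
x_3 = 325
y_3 = 260
x2_4 = 265
y2_4 = 250
x_5 = 170
y_5 = 285
r_5 = 55
x_6 = 110
y_6 = 290
r_6 = 40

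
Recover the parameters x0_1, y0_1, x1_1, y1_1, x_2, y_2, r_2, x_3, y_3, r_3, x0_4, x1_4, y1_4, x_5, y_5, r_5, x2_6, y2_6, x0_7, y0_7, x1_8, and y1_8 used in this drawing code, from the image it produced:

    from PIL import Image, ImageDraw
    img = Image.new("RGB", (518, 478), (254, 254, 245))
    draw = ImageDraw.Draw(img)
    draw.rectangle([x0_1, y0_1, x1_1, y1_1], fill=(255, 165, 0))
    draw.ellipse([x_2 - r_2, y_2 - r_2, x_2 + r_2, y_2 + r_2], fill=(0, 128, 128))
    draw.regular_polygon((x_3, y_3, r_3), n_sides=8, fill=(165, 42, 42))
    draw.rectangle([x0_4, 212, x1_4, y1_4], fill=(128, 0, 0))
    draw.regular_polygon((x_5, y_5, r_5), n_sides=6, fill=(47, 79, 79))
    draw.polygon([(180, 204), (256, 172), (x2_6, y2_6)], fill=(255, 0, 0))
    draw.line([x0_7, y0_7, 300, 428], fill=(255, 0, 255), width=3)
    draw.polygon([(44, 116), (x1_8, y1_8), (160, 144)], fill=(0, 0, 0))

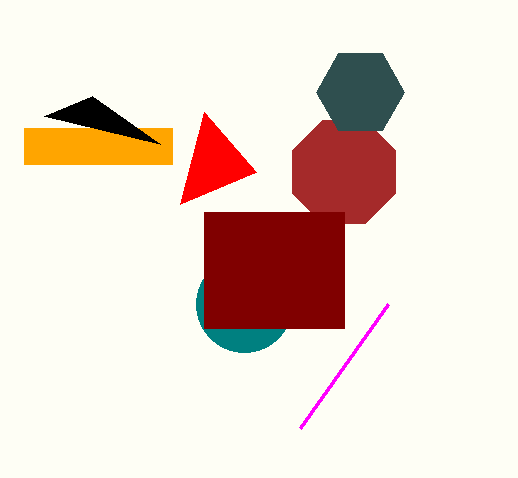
x0_1 = 24, y0_1 = 128, x1_1 = 172, y1_1 = 164, x_2 = 244, y_2 = 304, r_2 = 48, x_3 = 344, y_3 = 172, r_3 = 56, x0_4 = 204, x1_4 = 344, y1_4 = 328, x_5 = 360, y_5 = 92, r_5 = 44, x2_6 = 204, y2_6 = 112, x0_7 = 388, y0_7 = 304, x1_8 = 92, y1_8 = 96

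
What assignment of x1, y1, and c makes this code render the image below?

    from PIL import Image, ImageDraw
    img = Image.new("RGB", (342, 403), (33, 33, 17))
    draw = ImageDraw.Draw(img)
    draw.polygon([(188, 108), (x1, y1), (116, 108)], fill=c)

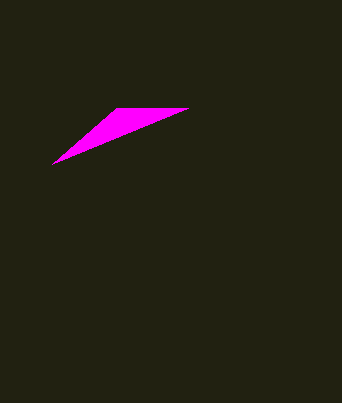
x1 = 52; y1 = 164; c = 'magenta'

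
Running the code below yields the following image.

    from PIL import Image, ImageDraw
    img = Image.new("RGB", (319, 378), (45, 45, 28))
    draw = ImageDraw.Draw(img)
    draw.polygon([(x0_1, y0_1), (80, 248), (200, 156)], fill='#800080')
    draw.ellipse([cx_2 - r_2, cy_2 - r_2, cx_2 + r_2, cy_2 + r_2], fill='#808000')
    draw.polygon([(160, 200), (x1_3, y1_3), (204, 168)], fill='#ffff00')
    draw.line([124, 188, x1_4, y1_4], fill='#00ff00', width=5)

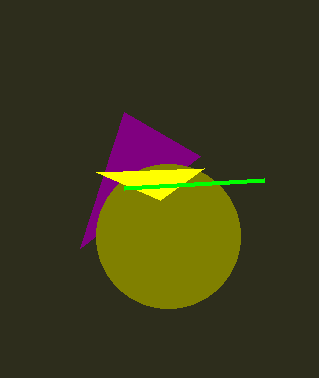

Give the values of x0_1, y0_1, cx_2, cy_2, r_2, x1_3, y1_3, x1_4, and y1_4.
x0_1 = 124; y0_1 = 112; cx_2 = 168; cy_2 = 236; r_2 = 72; x1_3 = 96; y1_3 = 172; x1_4 = 264; y1_4 = 180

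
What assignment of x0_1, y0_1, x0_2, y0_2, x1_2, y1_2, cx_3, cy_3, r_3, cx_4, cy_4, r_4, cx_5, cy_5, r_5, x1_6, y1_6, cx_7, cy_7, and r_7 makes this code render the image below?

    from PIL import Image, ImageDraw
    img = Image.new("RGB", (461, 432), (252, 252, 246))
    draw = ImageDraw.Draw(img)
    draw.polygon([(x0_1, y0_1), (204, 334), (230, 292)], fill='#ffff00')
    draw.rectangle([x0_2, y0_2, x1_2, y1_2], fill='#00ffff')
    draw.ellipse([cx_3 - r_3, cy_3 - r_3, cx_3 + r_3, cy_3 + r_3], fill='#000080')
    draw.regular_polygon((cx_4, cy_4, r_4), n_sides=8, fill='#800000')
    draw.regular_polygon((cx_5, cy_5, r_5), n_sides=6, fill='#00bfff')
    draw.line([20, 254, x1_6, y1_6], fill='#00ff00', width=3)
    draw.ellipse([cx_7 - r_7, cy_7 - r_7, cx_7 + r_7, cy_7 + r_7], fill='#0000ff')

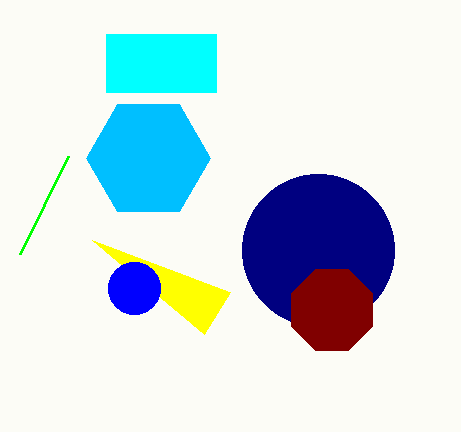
x0_1 = 92, y0_1 = 240, x0_2 = 106, y0_2 = 34, x1_2 = 216, y1_2 = 92, cx_3 = 318, cy_3 = 250, r_3 = 76, cx_4 = 332, cy_4 = 310, r_4 = 44, cx_5 = 148, cy_5 = 158, r_5 = 62, x1_6 = 68, y1_6 = 156, cx_7 = 134, cy_7 = 288, r_7 = 26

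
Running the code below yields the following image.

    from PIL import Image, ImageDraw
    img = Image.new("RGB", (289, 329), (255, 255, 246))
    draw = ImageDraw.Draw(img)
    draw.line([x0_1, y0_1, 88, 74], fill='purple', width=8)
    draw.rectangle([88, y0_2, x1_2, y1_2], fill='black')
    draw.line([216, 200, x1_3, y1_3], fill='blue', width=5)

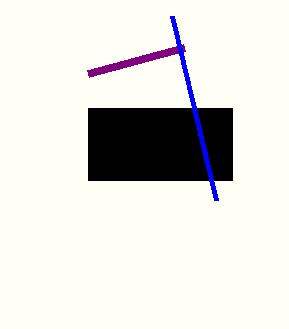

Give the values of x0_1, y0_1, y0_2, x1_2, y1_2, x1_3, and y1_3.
x0_1 = 184
y0_1 = 48
y0_2 = 108
x1_2 = 232
y1_2 = 180
x1_3 = 172
y1_3 = 16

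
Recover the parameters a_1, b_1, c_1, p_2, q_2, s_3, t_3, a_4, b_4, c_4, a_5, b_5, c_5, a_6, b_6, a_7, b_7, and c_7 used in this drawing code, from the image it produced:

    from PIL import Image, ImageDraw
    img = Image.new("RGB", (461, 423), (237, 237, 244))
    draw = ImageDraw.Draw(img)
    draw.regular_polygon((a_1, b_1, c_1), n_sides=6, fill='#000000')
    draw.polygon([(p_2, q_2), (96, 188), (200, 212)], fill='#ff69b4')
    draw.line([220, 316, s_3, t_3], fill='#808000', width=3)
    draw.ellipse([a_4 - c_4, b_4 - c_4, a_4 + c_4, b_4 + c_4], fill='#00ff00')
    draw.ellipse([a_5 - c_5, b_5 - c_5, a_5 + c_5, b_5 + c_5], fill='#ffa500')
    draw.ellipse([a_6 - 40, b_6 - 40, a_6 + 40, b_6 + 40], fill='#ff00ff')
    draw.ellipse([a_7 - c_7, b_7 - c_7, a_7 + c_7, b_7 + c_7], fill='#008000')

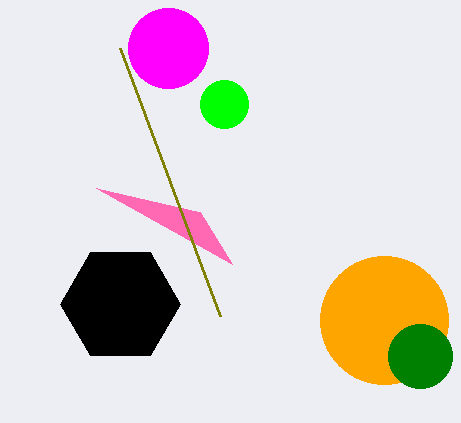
a_1 = 120; b_1 = 304; c_1 = 60; p_2 = 232; q_2 = 264; s_3 = 120; t_3 = 48; a_4 = 224; b_4 = 104; c_4 = 24; a_5 = 384; b_5 = 320; c_5 = 64; a_6 = 168; b_6 = 48; a_7 = 420; b_7 = 356; c_7 = 32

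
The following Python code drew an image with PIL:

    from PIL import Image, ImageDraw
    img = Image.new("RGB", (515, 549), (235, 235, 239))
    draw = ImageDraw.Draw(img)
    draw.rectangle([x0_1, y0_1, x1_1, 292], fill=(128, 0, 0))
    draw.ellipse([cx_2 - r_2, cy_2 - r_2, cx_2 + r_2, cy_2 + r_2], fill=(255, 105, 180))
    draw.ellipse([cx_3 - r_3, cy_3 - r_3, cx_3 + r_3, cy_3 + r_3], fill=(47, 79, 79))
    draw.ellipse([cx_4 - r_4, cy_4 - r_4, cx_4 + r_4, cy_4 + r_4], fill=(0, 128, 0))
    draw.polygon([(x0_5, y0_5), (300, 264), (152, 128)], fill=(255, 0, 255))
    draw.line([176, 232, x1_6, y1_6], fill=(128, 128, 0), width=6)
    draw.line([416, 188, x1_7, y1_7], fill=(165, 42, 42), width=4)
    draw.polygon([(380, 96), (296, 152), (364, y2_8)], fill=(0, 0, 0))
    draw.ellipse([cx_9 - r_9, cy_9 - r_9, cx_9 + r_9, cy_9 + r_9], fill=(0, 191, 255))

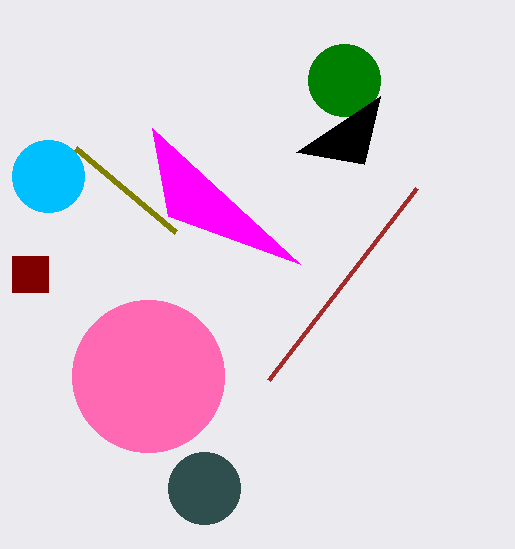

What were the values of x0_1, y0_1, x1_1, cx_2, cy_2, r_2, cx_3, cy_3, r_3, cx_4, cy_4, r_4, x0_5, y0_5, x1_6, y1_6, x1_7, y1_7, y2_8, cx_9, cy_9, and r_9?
x0_1 = 12
y0_1 = 256
x1_1 = 48
cx_2 = 148
cy_2 = 376
r_2 = 76
cx_3 = 204
cy_3 = 488
r_3 = 36
cx_4 = 344
cy_4 = 80
r_4 = 36
x0_5 = 168
y0_5 = 216
x1_6 = 76
y1_6 = 148
x1_7 = 268
y1_7 = 380
y2_8 = 164
cx_9 = 48
cy_9 = 176
r_9 = 36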